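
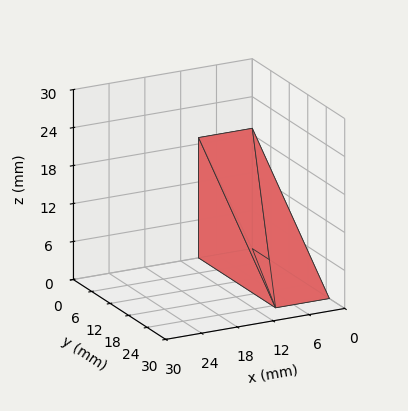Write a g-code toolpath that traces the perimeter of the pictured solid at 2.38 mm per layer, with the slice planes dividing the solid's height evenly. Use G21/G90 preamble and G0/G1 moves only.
Reading the render: the shape is a wedge (ramp): 9 × 25 mm base, rising to 19 mm along the y=0 edge and sloping linearly to z=0 at y=25 (dimensions read to the nearest mm from the axis ticks). For the g-code, the solid's height is divided into equal slices at the stated Δz and each level perimeter traced with G1 moves after a G0 lift.

; perimeter-only toolpath
G21 ; units = mm
G90 ; absolute positioning
G28 ; home
; layer 1
G0 Z2.38
G0 X0.00 Y0.00
G1 X9.00 Y0.00
G1 X9.00 Y21.88
G1 X0.00 Y21.88
G1 X0.00 Y0.00
; layer 2
G0 Z4.75
G0 X0.00 Y0.00
G1 X9.00 Y0.00
G1 X9.00 Y18.75
G1 X0.00 Y18.75
G1 X0.00 Y0.00
; layer 3
G0 Z7.12
G0 X0.00 Y0.00
G1 X9.00 Y0.00
G1 X9.00 Y15.62
G1 X0.00 Y15.62
G1 X0.00 Y0.00
; layer 4
G0 Z9.50
G0 X0.00 Y0.00
G1 X9.00 Y0.00
G1 X9.00 Y12.50
G1 X0.00 Y12.50
G1 X0.00 Y0.00
; layer 5
G0 Z11.88
G0 X0.00 Y0.00
G1 X9.00 Y0.00
G1 X9.00 Y9.38
G1 X0.00 Y9.38
G1 X0.00 Y0.00
; layer 6
G0 Z14.25
G0 X0.00 Y0.00
G1 X9.00 Y0.00
G1 X9.00 Y6.25
G1 X0.00 Y6.25
G1 X0.00 Y0.00
; layer 7
G0 Z16.62
G0 X0.00 Y0.00
G1 X9.00 Y0.00
G1 X9.00 Y3.12
G1 X0.00 Y3.12
G1 X0.00 Y0.00
M2 ; end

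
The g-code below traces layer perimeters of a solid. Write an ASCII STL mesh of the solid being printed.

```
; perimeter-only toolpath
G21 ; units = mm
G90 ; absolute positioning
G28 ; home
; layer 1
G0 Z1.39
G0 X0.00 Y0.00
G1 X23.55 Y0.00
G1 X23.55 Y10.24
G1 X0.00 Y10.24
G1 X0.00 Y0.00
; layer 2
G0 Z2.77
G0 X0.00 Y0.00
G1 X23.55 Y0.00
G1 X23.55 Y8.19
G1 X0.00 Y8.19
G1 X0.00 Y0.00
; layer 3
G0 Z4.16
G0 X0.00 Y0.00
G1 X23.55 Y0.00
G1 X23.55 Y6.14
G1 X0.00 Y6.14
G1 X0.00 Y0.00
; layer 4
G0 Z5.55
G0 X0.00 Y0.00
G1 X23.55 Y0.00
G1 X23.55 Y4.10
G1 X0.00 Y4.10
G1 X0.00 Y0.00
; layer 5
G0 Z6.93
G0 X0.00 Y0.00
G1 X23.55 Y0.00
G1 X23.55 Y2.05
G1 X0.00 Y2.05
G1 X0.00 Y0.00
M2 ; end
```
solid part
  facet normal 0.0000 0.0000 -1.0000
    outer loop
      vertex 23.55 12.29 0.00
      vertex 23.55 0.00 0.00
      vertex 0.00 0.00 0.00
    endloop
  endfacet
  facet normal 0.0000 0.0000 -1.0000
    outer loop
      vertex 0.00 12.29 0.00
      vertex 23.55 12.29 0.00
      vertex 0.00 0.00 0.00
    endloop
  endfacet
  facet normal 0.0000 -1.0000 0.0000
    outer loop
      vertex 0.00 0.00 0.00
      vertex 23.55 0.00 0.00
      vertex 23.55 0.00 8.32
    endloop
  endfacet
  facet normal 0.0000 -1.0000 0.0000
    outer loop
      vertex 0.00 0.00 0.00
      vertex 23.55 0.00 8.32
      vertex 0.00 0.00 8.32
    endloop
  endfacet
  facet normal 0.0000 0.5606 0.8281
    outer loop
      vertex 0.00 0.00 8.32
      vertex 23.55 0.00 8.32
      vertex 23.55 12.29 0.00
    endloop
  endfacet
  facet normal 0.0000 0.5606 0.8281
    outer loop
      vertex 0.00 0.00 8.32
      vertex 23.55 12.29 0.00
      vertex 0.00 12.29 0.00
    endloop
  endfacet
  facet normal -1.0000 0.0000 0.0000
    outer loop
      vertex 0.00 0.00 8.32
      vertex 0.00 12.29 0.00
      vertex 0.00 0.00 0.00
    endloop
  endfacet
  facet normal 1.0000 0.0000 0.0000
    outer loop
      vertex 23.55 0.00 0.00
      vertex 23.55 12.29 0.00
      vertex 23.55 0.00 8.32
    endloop
  endfacet
endsolid part

The G0 Z moves step by Δz≈1.39 mm. The G1 loops shrink linearly with z, so the solid tapers from its base footprint up to z≈8.32. Closing with a flat bottom cap and the tapered top and triangulating gives 8 facets — a wedge (ramp): 23.6 × 12.3 mm base, rising to 8.32 mm along the y=0 edge and sloping linearly to z=0 at y=12.3.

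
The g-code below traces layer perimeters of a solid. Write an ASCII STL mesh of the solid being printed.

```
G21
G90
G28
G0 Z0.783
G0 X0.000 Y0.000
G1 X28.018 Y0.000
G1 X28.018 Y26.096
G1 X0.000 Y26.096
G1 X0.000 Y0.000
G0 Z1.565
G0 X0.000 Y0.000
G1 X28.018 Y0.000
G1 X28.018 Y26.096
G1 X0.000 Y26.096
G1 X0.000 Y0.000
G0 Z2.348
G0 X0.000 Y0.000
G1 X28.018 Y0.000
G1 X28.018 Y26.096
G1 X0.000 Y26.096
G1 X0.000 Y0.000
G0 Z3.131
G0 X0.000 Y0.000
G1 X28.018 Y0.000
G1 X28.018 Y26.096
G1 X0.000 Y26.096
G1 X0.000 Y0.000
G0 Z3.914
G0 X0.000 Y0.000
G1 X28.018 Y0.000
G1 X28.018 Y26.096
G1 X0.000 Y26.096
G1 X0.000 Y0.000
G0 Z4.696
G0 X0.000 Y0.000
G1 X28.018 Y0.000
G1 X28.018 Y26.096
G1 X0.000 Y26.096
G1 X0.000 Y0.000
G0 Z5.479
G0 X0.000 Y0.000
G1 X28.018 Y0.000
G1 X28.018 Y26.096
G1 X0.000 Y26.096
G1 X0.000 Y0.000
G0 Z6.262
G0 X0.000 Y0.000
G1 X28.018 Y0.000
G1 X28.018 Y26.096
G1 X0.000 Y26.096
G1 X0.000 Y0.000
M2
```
solid part
  facet normal 0.0000 0.0000 -1.0000
    outer loop
      vertex 28.018 26.096 0.000
      vertex 28.018 0.000 0.000
      vertex 0.000 0.000 0.000
    endloop
  endfacet
  facet normal 0.0000 0.0000 -1.0000
    outer loop
      vertex 0.000 26.096 0.000
      vertex 28.018 26.096 0.000
      vertex 0.000 0.000 0.000
    endloop
  endfacet
  facet normal 0.0000 0.0000 1.0000
    outer loop
      vertex 0.000 0.000 6.262
      vertex 28.018 0.000 6.262
      vertex 28.018 26.096 6.262
    endloop
  endfacet
  facet normal 0.0000 0.0000 1.0000
    outer loop
      vertex 0.000 0.000 6.262
      vertex 28.018 26.096 6.262
      vertex 0.000 26.096 6.262
    endloop
  endfacet
  facet normal 0.0000 -1.0000 0.0000
    outer loop
      vertex 0.000 0.000 0.000
      vertex 28.018 0.000 0.000
      vertex 28.018 0.000 6.262
    endloop
  endfacet
  facet normal 0.0000 -1.0000 0.0000
    outer loop
      vertex 0.000 0.000 0.000
      vertex 28.018 0.000 6.262
      vertex 0.000 0.000 6.262
    endloop
  endfacet
  facet normal 0.0000 1.0000 0.0000
    outer loop
      vertex 28.018 26.096 6.262
      vertex 28.018 26.096 0.000
      vertex 0.000 26.096 0.000
    endloop
  endfacet
  facet normal 0.0000 1.0000 0.0000
    outer loop
      vertex 0.000 26.096 6.262
      vertex 28.018 26.096 6.262
      vertex 0.000 26.096 0.000
    endloop
  endfacet
  facet normal -1.0000 0.0000 0.0000
    outer loop
      vertex 0.000 26.096 6.262
      vertex 0.000 26.096 0.000
      vertex 0.000 0.000 0.000
    endloop
  endfacet
  facet normal -1.0000 0.0000 0.0000
    outer loop
      vertex 0.000 0.000 6.262
      vertex 0.000 26.096 6.262
      vertex 0.000 0.000 0.000
    endloop
  endfacet
  facet normal 1.0000 0.0000 0.0000
    outer loop
      vertex 28.018 0.000 0.000
      vertex 28.018 26.096 0.000
      vertex 28.018 26.096 6.262
    endloop
  endfacet
  facet normal 1.0000 0.0000 0.0000
    outer loop
      vertex 28.018 0.000 0.000
      vertex 28.018 26.096 6.262
      vertex 28.018 0.000 6.262
    endloop
  endfacet
endsolid part

The G0 Z moves step by Δz≈0.783 mm. Every layer's G1 loop is the same polygon, so the solid is a straight extrusion of it from z=0 to z≈6.26. Closing with flat bottom and top caps and triangulating gives 12 facets — a rectangular box, roughly 28 × 26.1 mm footprint and 6.26 mm tall.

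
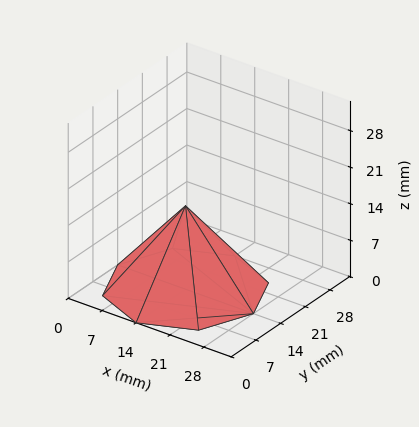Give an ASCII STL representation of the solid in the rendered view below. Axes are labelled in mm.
Reading the render: the shape is a regular 8-sided pyramid, base circumscribed radius ≈ 14 mm, apex at z ≈ 16 mm (dimensions read to the nearest mm from the axis ticks). For the STL, each face is triangulated and given an outward normal.

solid part
  facet normal 0.0000 0.0000 -1.0000
    outer loop
      vertex 14.0 28.0 0.0
      vertex 23.9 23.9 0.0
      vertex 28.0 14.0 0.0
    endloop
  endfacet
  facet normal 0.0000 0.0000 -1.0000
    outer loop
      vertex 4.1 23.9 0.0
      vertex 14.0 28.0 0.0
      vertex 28.0 14.0 0.0
    endloop
  endfacet
  facet normal 0.0000 0.0000 -1.0000
    outer loop
      vertex 0.0 14.0 0.0
      vertex 4.1 23.9 0.0
      vertex 28.0 14.0 0.0
    endloop
  endfacet
  facet normal 0.0000 0.0000 -1.0000
    outer loop
      vertex 4.1 4.1 0.0
      vertex 0.0 14.0 0.0
      vertex 28.0 14.0 0.0
    endloop
  endfacet
  facet normal 0.0000 0.0000 -1.0000
    outer loop
      vertex 14.0 0.0 0.0
      vertex 4.1 4.1 0.0
      vertex 28.0 14.0 0.0
    endloop
  endfacet
  facet normal 0.0000 0.0000 -1.0000
    outer loop
      vertex 23.9 4.1 0.0
      vertex 14.0 0.0 0.0
      vertex 28.0 14.0 0.0
    endloop
  endfacet
  facet normal 0.7185 0.2976 0.6287
    outer loop
      vertex 28.0 14.0 0.0
      vertex 23.9 23.9 0.0
      vertex 14.0 14.0 16.0
    endloop
  endfacet
  facet normal 0.2976 0.7185 0.6287
    outer loop
      vertex 23.9 23.9 0.0
      vertex 14.0 28.0 0.0
      vertex 14.0 14.0 16.0
    endloop
  endfacet
  facet normal -0.2976 0.7185 0.6287
    outer loop
      vertex 14.0 28.0 0.0
      vertex 4.1 23.9 0.0
      vertex 14.0 14.0 16.0
    endloop
  endfacet
  facet normal -0.7185 0.2976 0.6287
    outer loop
      vertex 4.1 23.9 0.0
      vertex 0.0 14.0 0.0
      vertex 14.0 14.0 16.0
    endloop
  endfacet
  facet normal -0.7185 -0.2976 0.6287
    outer loop
      vertex 0.0 14.0 0.0
      vertex 4.1 4.1 0.0
      vertex 14.0 14.0 16.0
    endloop
  endfacet
  facet normal -0.2976 -0.7185 0.6287
    outer loop
      vertex 4.1 4.1 0.0
      vertex 14.0 0.0 0.0
      vertex 14.0 14.0 16.0
    endloop
  endfacet
  facet normal 0.2976 -0.7185 0.6287
    outer loop
      vertex 14.0 0.0 0.0
      vertex 23.9 4.1 0.0
      vertex 14.0 14.0 16.0
    endloop
  endfacet
  facet normal 0.7185 -0.2976 0.6287
    outer loop
      vertex 23.9 4.1 0.0
      vertex 28.0 14.0 0.0
      vertex 14.0 14.0 16.0
    endloop
  endfacet
endsolid part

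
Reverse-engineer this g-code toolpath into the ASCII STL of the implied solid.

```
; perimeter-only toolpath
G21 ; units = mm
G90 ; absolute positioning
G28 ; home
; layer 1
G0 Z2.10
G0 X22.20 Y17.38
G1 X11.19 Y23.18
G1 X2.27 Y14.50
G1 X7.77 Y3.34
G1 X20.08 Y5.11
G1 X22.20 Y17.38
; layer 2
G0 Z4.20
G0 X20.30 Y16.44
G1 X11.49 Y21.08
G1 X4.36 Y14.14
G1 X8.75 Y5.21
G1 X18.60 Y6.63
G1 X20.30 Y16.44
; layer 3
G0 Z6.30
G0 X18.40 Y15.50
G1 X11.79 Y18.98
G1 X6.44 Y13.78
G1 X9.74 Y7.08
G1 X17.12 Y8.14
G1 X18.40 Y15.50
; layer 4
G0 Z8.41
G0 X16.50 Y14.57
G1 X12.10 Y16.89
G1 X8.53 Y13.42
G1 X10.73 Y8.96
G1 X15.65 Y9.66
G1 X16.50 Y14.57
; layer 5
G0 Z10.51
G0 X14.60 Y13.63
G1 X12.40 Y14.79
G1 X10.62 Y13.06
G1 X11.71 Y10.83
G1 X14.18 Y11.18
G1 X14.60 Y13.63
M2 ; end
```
solid part
  facet normal 0.0000 0.0000 -1.0000
    outer loop
      vertex 0.19 14.86 0.00
      vertex 10.89 25.27 0.00
      vertex 24.10 18.31 0.00
    endloop
  endfacet
  facet normal 0.0000 0.0000 -1.0000
    outer loop
      vertex 6.78 1.47 0.00
      vertex 0.19 14.86 0.00
      vertex 24.10 18.31 0.00
    endloop
  endfacet
  facet normal 0.0000 0.0000 -1.0000
    outer loop
      vertex 21.55 3.59 0.00
      vertex 6.78 1.47 0.00
      vertex 24.10 18.31 0.00
    endloop
  endfacet
  facet normal 0.3613 0.6858 0.6318
    outer loop
      vertex 24.10 18.31 0.00
      vertex 10.89 25.27 0.00
      vertex 12.70 12.70 12.61
    endloop
  endfacet
  facet normal -0.5407 0.5557 0.6316
    outer loop
      vertex 10.89 25.27 0.00
      vertex 0.19 14.86 0.00
      vertex 12.70 12.70 12.61
    endloop
  endfacet
  facet normal -0.6957 -0.3424 0.6315
    outer loop
      vertex 0.19 14.86 0.00
      vertex 6.78 1.47 0.00
      vertex 12.70 12.70 12.61
    endloop
  endfacet
  facet normal 0.1101 -0.7674 0.6317
    outer loop
      vertex 6.78 1.47 0.00
      vertex 21.55 3.59 0.00
      vertex 12.70 12.70 12.61
    endloop
  endfacet
  facet normal 0.7638 -0.1323 0.6317
    outer loop
      vertex 21.55 3.59 0.00
      vertex 24.10 18.31 0.00
      vertex 12.70 12.70 12.61
    endloop
  endfacet
endsolid part

The G0 Z moves step by Δz≈2.10 mm. The G1 loops shrink linearly with z, so the solid tapers from its base footprint up to z≈12.6. Closing with a flat bottom cap and the tapered top and triangulating gives 8 facets — a regular 5-sided pyramid, base circumscribed radius ≈ 12.7 mm, apex at z ≈ 12.6 mm.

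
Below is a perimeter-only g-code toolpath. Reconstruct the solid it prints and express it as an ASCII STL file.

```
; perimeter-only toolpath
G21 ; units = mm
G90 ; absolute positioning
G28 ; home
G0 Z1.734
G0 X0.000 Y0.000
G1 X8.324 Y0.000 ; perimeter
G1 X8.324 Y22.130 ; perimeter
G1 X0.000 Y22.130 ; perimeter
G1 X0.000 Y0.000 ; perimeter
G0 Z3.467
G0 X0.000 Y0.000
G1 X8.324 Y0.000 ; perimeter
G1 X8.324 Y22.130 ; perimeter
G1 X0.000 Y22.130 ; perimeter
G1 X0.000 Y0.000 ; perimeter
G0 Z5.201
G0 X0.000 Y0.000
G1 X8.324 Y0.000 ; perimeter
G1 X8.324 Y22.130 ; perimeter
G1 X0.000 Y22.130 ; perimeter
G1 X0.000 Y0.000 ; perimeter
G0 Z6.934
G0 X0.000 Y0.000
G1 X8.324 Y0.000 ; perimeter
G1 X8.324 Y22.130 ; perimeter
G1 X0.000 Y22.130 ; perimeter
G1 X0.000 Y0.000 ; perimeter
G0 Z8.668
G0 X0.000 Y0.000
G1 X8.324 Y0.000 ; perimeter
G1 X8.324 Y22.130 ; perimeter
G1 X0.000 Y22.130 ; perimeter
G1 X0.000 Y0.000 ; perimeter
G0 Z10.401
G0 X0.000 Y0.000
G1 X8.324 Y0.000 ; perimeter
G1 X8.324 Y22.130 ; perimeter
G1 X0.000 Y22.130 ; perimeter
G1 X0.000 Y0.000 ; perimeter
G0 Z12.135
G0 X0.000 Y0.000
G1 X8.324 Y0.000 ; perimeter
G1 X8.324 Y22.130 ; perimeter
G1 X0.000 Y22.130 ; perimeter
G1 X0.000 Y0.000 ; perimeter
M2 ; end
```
solid part
  facet normal 0.0000 0.0000 -1.0000
    outer loop
      vertex 8.324 22.130 0.000
      vertex 8.324 0.000 0.000
      vertex 0.000 0.000 0.000
    endloop
  endfacet
  facet normal 0.0000 0.0000 -1.0000
    outer loop
      vertex 0.000 22.130 0.000
      vertex 8.324 22.130 0.000
      vertex 0.000 0.000 0.000
    endloop
  endfacet
  facet normal 0.0000 0.0000 1.0000
    outer loop
      vertex 0.000 0.000 12.135
      vertex 8.324 0.000 12.135
      vertex 8.324 22.130 12.135
    endloop
  endfacet
  facet normal 0.0000 0.0000 1.0000
    outer loop
      vertex 0.000 0.000 12.135
      vertex 8.324 22.130 12.135
      vertex 0.000 22.130 12.135
    endloop
  endfacet
  facet normal 0.0000 -1.0000 0.0000
    outer loop
      vertex 0.000 0.000 0.000
      vertex 8.324 0.000 0.000
      vertex 8.324 0.000 12.135
    endloop
  endfacet
  facet normal 0.0000 -1.0000 0.0000
    outer loop
      vertex 0.000 0.000 0.000
      vertex 8.324 0.000 12.135
      vertex 0.000 0.000 12.135
    endloop
  endfacet
  facet normal 0.0000 1.0000 0.0000
    outer loop
      vertex 8.324 22.130 12.135
      vertex 8.324 22.130 0.000
      vertex 0.000 22.130 0.000
    endloop
  endfacet
  facet normal 0.0000 1.0000 0.0000
    outer loop
      vertex 0.000 22.130 12.135
      vertex 8.324 22.130 12.135
      vertex 0.000 22.130 0.000
    endloop
  endfacet
  facet normal -1.0000 0.0000 0.0000
    outer loop
      vertex 0.000 22.130 12.135
      vertex 0.000 22.130 0.000
      vertex 0.000 0.000 0.000
    endloop
  endfacet
  facet normal -1.0000 0.0000 0.0000
    outer loop
      vertex 0.000 0.000 12.135
      vertex 0.000 22.130 12.135
      vertex 0.000 0.000 0.000
    endloop
  endfacet
  facet normal 1.0000 0.0000 0.0000
    outer loop
      vertex 8.324 0.000 0.000
      vertex 8.324 22.130 0.000
      vertex 8.324 22.130 12.135
    endloop
  endfacet
  facet normal 1.0000 0.0000 0.0000
    outer loop
      vertex 8.324 0.000 0.000
      vertex 8.324 22.130 12.135
      vertex 8.324 0.000 12.135
    endloop
  endfacet
endsolid part

The G0 Z moves step by Δz≈1.734 mm. Every layer's G1 loop is the same polygon, so the solid is a straight extrusion of it from z=0 to z≈12.1. Closing with flat bottom and top caps and triangulating gives 12 facets — a rectangular box, roughly 8.32 × 22.1 mm footprint and 12.1 mm tall.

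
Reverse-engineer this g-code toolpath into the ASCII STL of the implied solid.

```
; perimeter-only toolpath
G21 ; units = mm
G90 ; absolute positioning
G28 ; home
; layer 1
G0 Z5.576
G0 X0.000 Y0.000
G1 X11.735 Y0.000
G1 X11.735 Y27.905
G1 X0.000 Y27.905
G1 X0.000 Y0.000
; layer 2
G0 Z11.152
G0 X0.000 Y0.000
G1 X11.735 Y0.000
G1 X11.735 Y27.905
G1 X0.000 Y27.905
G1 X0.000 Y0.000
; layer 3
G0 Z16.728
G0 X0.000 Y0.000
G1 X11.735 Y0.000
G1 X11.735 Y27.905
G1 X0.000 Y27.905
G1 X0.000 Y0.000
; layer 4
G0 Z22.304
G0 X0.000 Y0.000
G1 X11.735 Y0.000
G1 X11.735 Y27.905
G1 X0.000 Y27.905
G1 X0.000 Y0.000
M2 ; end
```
solid part
  facet normal 0.0000 0.0000 -1.0000
    outer loop
      vertex 11.735 27.905 0.000
      vertex 11.735 0.000 0.000
      vertex 0.000 0.000 0.000
    endloop
  endfacet
  facet normal 0.0000 0.0000 -1.0000
    outer loop
      vertex 0.000 27.905 0.000
      vertex 11.735 27.905 0.000
      vertex 0.000 0.000 0.000
    endloop
  endfacet
  facet normal 0.0000 0.0000 1.0000
    outer loop
      vertex 0.000 0.000 22.304
      vertex 11.735 0.000 22.304
      vertex 11.735 27.905 22.304
    endloop
  endfacet
  facet normal 0.0000 0.0000 1.0000
    outer loop
      vertex 0.000 0.000 22.304
      vertex 11.735 27.905 22.304
      vertex 0.000 27.905 22.304
    endloop
  endfacet
  facet normal 0.0000 -1.0000 0.0000
    outer loop
      vertex 0.000 0.000 0.000
      vertex 11.735 0.000 0.000
      vertex 11.735 0.000 22.304
    endloop
  endfacet
  facet normal 0.0000 -1.0000 0.0000
    outer loop
      vertex 0.000 0.000 0.000
      vertex 11.735 0.000 22.304
      vertex 0.000 0.000 22.304
    endloop
  endfacet
  facet normal 0.0000 1.0000 0.0000
    outer loop
      vertex 11.735 27.905 22.304
      vertex 11.735 27.905 0.000
      vertex 0.000 27.905 0.000
    endloop
  endfacet
  facet normal 0.0000 1.0000 0.0000
    outer loop
      vertex 0.000 27.905 22.304
      vertex 11.735 27.905 22.304
      vertex 0.000 27.905 0.000
    endloop
  endfacet
  facet normal -1.0000 0.0000 0.0000
    outer loop
      vertex 0.000 27.905 22.304
      vertex 0.000 27.905 0.000
      vertex 0.000 0.000 0.000
    endloop
  endfacet
  facet normal -1.0000 0.0000 0.0000
    outer loop
      vertex 0.000 0.000 22.304
      vertex 0.000 27.905 22.304
      vertex 0.000 0.000 0.000
    endloop
  endfacet
  facet normal 1.0000 0.0000 0.0000
    outer loop
      vertex 11.735 0.000 0.000
      vertex 11.735 27.905 0.000
      vertex 11.735 27.905 22.304
    endloop
  endfacet
  facet normal 1.0000 0.0000 0.0000
    outer loop
      vertex 11.735 0.000 0.000
      vertex 11.735 27.905 22.304
      vertex 11.735 0.000 22.304
    endloop
  endfacet
endsolid part

The G0 Z moves step by Δz≈5.576 mm. Every layer's G1 loop is the same polygon, so the solid is a straight extrusion of it from z=0 to z≈22.3. Closing with flat bottom and top caps and triangulating gives 12 facets — a rectangular box, roughly 11.7 × 27.9 mm footprint and 22.3 mm tall.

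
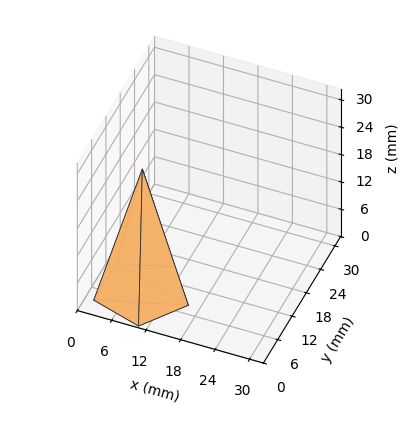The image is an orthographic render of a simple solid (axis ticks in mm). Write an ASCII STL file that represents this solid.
Reading the render: the shape is a regular 5-sided pyramid, base circumscribed radius ≈ 8 mm, apex at z ≈ 27 mm (dimensions read to the nearest mm from the axis ticks). For the STL, each face is triangulated and given an outward normal.

solid part
  facet normal 0.0000 0.0000 -1.0000
    outer loop
      vertex 1.5 12.7 0.0
      vertex 10.5 15.6 0.0
      vertex 16.0 8.0 0.0
    endloop
  endfacet
  facet normal 0.0000 0.0000 -1.0000
    outer loop
      vertex 1.5 3.3 0.0
      vertex 1.5 12.7 0.0
      vertex 16.0 8.0 0.0
    endloop
  endfacet
  facet normal 0.0000 0.0000 -1.0000
    outer loop
      vertex 10.5 0.4 0.0
      vertex 1.5 3.3 0.0
      vertex 16.0 8.0 0.0
    endloop
  endfacet
  facet normal 0.7877 0.5701 0.2334
    outer loop
      vertex 16.0 8.0 0.0
      vertex 10.5 15.6 0.0
      vertex 8.0 8.0 27.0
    endloop
  endfacet
  facet normal -0.2983 0.9256 0.2329
    outer loop
      vertex 10.5 15.6 0.0
      vertex 1.5 12.7 0.0
      vertex 8.0 8.0 27.0
    endloop
  endfacet
  facet normal -0.9722 0.0000 0.2341
    outer loop
      vertex 1.5 12.7 0.0
      vertex 1.5 3.3 0.0
      vertex 8.0 8.0 27.0
    endloop
  endfacet
  facet normal -0.2983 -0.9256 0.2329
    outer loop
      vertex 1.5 3.3 0.0
      vertex 10.5 0.4 0.0
      vertex 8.0 8.0 27.0
    endloop
  endfacet
  facet normal 0.7877 -0.5701 0.2334
    outer loop
      vertex 10.5 0.4 0.0
      vertex 16.0 8.0 0.0
      vertex 8.0 8.0 27.0
    endloop
  endfacet
endsolid part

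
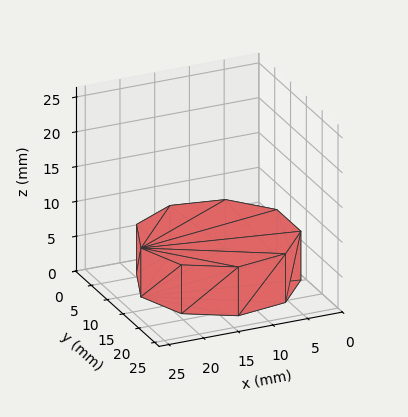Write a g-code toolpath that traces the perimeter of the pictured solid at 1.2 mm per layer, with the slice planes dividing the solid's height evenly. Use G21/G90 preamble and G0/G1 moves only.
Reading the render: the shape is a regular 9-sided prism (a cylinder approximated with 9 flat sides), circumscribed radius ≈ 11 mm, height ≈ 7 mm (dimensions read to the nearest mm from the axis ticks). For the g-code, the solid's height is divided into equal slices at the stated Δz and each level perimeter traced with G1 moves after a G0 lift.

; perimeter-only toolpath
G21 ; units = mm
G90 ; absolute positioning
G28 ; home
; layer 1
G0 Z1.2
G0 X22.0 Y11.0
G1 X19.4 Y18.1
G1 X12.9 Y21.8
G1 X5.5 Y20.5
G1 X0.7 Y14.8
G1 X0.7 Y7.2
G1 X5.5 Y1.5
G1 X12.9 Y0.2
G1 X19.4 Y3.9
G1 X22.0 Y11.0
; layer 2
G0 Z2.3
G0 X22.0 Y11.0
G1 X19.4 Y18.1
G1 X12.9 Y21.8
G1 X5.5 Y20.5
G1 X0.7 Y14.8
G1 X0.7 Y7.2
G1 X5.5 Y1.5
G1 X12.9 Y0.2
G1 X19.4 Y3.9
G1 X22.0 Y11.0
; layer 3
G0 Z3.5
G0 X22.0 Y11.0
G1 X19.4 Y18.1
G1 X12.9 Y21.8
G1 X5.5 Y20.5
G1 X0.7 Y14.8
G1 X0.7 Y7.2
G1 X5.5 Y1.5
G1 X12.9 Y0.2
G1 X19.4 Y3.9
G1 X22.0 Y11.0
; layer 4
G0 Z4.7
G0 X22.0 Y11.0
G1 X19.4 Y18.1
G1 X12.9 Y21.8
G1 X5.5 Y20.5
G1 X0.7 Y14.8
G1 X0.7 Y7.2
G1 X5.5 Y1.5
G1 X12.9 Y0.2
G1 X19.4 Y3.9
G1 X22.0 Y11.0
; layer 5
G0 Z5.8
G0 X22.0 Y11.0
G1 X19.4 Y18.1
G1 X12.9 Y21.8
G1 X5.5 Y20.5
G1 X0.7 Y14.8
G1 X0.7 Y7.2
G1 X5.5 Y1.5
G1 X12.9 Y0.2
G1 X19.4 Y3.9
G1 X22.0 Y11.0
; layer 6
G0 Z7.0
G0 X22.0 Y11.0
G1 X19.4 Y18.1
G1 X12.9 Y21.8
G1 X5.5 Y20.5
G1 X0.7 Y14.8
G1 X0.7 Y7.2
G1 X5.5 Y1.5
G1 X12.9 Y0.2
G1 X19.4 Y3.9
G1 X22.0 Y11.0
M2 ; end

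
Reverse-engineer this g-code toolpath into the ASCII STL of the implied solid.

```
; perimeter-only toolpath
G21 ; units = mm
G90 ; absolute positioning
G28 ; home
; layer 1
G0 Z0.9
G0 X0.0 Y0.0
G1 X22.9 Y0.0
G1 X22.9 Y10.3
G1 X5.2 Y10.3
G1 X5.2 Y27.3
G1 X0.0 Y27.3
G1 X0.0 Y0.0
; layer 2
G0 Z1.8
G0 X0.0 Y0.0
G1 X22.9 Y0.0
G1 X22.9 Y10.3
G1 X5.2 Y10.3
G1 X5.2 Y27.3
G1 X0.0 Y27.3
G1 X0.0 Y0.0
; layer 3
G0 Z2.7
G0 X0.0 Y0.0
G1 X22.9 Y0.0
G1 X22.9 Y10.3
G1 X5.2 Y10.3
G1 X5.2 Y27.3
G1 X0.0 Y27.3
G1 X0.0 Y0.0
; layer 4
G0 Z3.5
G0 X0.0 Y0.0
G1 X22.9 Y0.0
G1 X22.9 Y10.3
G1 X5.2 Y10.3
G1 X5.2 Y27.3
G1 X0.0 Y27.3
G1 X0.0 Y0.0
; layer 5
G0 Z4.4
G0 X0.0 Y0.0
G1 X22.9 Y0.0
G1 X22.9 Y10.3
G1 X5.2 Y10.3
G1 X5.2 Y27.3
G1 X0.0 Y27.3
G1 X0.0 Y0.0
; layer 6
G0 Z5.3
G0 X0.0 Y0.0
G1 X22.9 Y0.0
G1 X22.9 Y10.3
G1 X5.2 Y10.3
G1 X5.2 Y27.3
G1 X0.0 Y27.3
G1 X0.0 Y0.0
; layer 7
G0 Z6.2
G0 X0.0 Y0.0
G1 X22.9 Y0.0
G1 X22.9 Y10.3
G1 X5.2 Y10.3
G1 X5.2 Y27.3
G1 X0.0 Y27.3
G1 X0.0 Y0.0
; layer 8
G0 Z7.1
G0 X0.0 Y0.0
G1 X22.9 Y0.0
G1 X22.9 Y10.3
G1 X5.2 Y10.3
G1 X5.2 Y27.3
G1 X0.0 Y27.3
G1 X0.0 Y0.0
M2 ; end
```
solid part
  facet normal 0.0000 0.0000 -1.0000
    outer loop
      vertex 22.9 10.3 0.0
      vertex 22.9 0.0 0.0
      vertex 0.0 0.0 0.0
    endloop
  endfacet
  facet normal 0.0000 0.0000 -1.0000
    outer loop
      vertex 5.2 10.3 0.0
      vertex 22.9 10.3 0.0
      vertex 0.0 0.0 0.0
    endloop
  endfacet
  facet normal 0.0000 0.0000 -1.0000
    outer loop
      vertex 5.2 27.3 0.0
      vertex 5.2 10.3 0.0
      vertex 0.0 0.0 0.0
    endloop
  endfacet
  facet normal 0.0000 0.0000 -1.0000
    outer loop
      vertex 0.0 27.3 0.0
      vertex 5.2 27.3 0.0
      vertex 0.0 0.0 0.0
    endloop
  endfacet
  facet normal 0.0000 0.0000 1.0000
    outer loop
      vertex 0.0 0.0 7.1
      vertex 22.9 0.0 7.1
      vertex 22.9 10.3 7.1
    endloop
  endfacet
  facet normal 0.0000 0.0000 1.0000
    outer loop
      vertex 0.0 0.0 7.1
      vertex 22.9 10.3 7.1
      vertex 5.2 10.3 7.1
    endloop
  endfacet
  facet normal 0.0000 0.0000 1.0000
    outer loop
      vertex 0.0 0.0 7.1
      vertex 5.2 10.3 7.1
      vertex 5.2 27.3 7.1
    endloop
  endfacet
  facet normal 0.0000 0.0000 1.0000
    outer loop
      vertex 0.0 0.0 7.1
      vertex 5.2 27.3 7.1
      vertex 0.0 27.3 7.1
    endloop
  endfacet
  facet normal 0.0000 -1.0000 0.0000
    outer loop
      vertex 0.0 0.0 0.0
      vertex 22.9 0.0 0.0
      vertex 22.9 0.0 7.1
    endloop
  endfacet
  facet normal 0.0000 -1.0000 0.0000
    outer loop
      vertex 0.0 0.0 0.0
      vertex 22.9 0.0 7.1
      vertex 0.0 0.0 7.1
    endloop
  endfacet
  facet normal 1.0000 0.0000 0.0000
    outer loop
      vertex 22.9 0.0 0.0
      vertex 22.9 10.3 0.0
      vertex 22.9 10.3 7.1
    endloop
  endfacet
  facet normal 1.0000 0.0000 0.0000
    outer loop
      vertex 22.9 0.0 0.0
      vertex 22.9 10.3 7.1
      vertex 22.9 0.0 7.1
    endloop
  endfacet
  facet normal 0.0000 1.0000 0.0000
    outer loop
      vertex 22.9 10.3 0.0
      vertex 5.2 10.3 0.0
      vertex 5.2 10.3 7.1
    endloop
  endfacet
  facet normal 0.0000 1.0000 0.0000
    outer loop
      vertex 22.9 10.3 0.0
      vertex 5.2 10.3 7.1
      vertex 22.9 10.3 7.1
    endloop
  endfacet
  facet normal 1.0000 0.0000 0.0000
    outer loop
      vertex 5.2 10.3 0.0
      vertex 5.2 27.3 0.0
      vertex 5.2 27.3 7.1
    endloop
  endfacet
  facet normal 1.0000 0.0000 0.0000
    outer loop
      vertex 5.2 10.3 0.0
      vertex 5.2 27.3 7.1
      vertex 5.2 10.3 7.1
    endloop
  endfacet
  facet normal 0.0000 1.0000 0.0000
    outer loop
      vertex 5.2 27.3 0.0
      vertex 0.0 27.3 0.0
      vertex 0.0 27.3 7.1
    endloop
  endfacet
  facet normal 0.0000 1.0000 0.0000
    outer loop
      vertex 5.2 27.3 0.0
      vertex 0.0 27.3 7.1
      vertex 5.2 27.3 7.1
    endloop
  endfacet
  facet normal -1.0000 0.0000 0.0000
    outer loop
      vertex 0.0 27.3 0.0
      vertex 0.0 0.0 0.0
      vertex 0.0 0.0 7.1
    endloop
  endfacet
  facet normal -1.0000 0.0000 0.0000
    outer loop
      vertex 0.0 27.3 0.0
      vertex 0.0 0.0 7.1
      vertex 0.0 27.3 7.1
    endloop
  endfacet
endsolid part

The G0 Z moves step by Δz≈0.9 mm. Every layer's G1 loop is the same polygon, so the solid is a straight extrusion of it from z=0 to z≈7.1. Closing with flat bottom and top caps and triangulating gives 20 facets — an L-shaped prism: outer 22.9 × 27.3 mm, arm thicknesses ≈ 10.3 mm (horizontal) and 5.2 mm (vertical), extruded 7.1 mm in z.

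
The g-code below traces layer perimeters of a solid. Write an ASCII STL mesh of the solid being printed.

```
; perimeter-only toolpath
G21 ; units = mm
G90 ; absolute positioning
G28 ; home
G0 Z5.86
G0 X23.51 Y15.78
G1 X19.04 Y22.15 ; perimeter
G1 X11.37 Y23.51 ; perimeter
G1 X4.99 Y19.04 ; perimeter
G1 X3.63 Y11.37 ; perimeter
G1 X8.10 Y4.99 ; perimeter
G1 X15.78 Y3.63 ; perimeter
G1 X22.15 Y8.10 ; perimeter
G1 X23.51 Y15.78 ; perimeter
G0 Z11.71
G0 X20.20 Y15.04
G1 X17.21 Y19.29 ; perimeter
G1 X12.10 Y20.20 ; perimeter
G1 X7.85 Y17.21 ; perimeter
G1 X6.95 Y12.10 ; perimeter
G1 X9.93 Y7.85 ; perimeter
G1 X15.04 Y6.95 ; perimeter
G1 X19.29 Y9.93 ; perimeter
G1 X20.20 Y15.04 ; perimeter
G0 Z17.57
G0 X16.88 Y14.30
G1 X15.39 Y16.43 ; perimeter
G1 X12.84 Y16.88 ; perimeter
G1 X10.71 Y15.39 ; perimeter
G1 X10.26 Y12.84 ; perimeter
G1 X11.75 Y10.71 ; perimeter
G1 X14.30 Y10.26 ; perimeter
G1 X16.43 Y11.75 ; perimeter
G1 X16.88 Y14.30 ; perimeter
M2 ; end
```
solid part
  facet normal 0.0000 0.0000 -1.0000
    outer loop
      vertex 10.63 26.82 0.00
      vertex 20.86 25.01 0.00
      vertex 26.82 16.51 0.00
    endloop
  endfacet
  facet normal 0.0000 0.0000 -1.0000
    outer loop
      vertex 2.13 20.86 0.00
      vertex 10.63 26.82 0.00
      vertex 26.82 16.51 0.00
    endloop
  endfacet
  facet normal 0.0000 0.0000 -1.0000
    outer loop
      vertex 0.32 10.63 0.00
      vertex 2.13 20.86 0.00
      vertex 26.82 16.51 0.00
    endloop
  endfacet
  facet normal 0.0000 0.0000 -1.0000
    outer loop
      vertex 6.28 2.13 0.00
      vertex 0.32 10.63 0.00
      vertex 26.82 16.51 0.00
    endloop
  endfacet
  facet normal 0.0000 0.0000 -1.0000
    outer loop
      vertex 16.51 0.32 0.00
      vertex 6.28 2.13 0.00
      vertex 26.82 16.51 0.00
    endloop
  endfacet
  facet normal 0.0000 0.0000 -1.0000
    outer loop
      vertex 25.01 6.28 0.00
      vertex 16.51 0.32 0.00
      vertex 26.82 16.51 0.00
    endloop
  endfacet
  facet normal 0.7219 0.5062 0.4718
    outer loop
      vertex 26.82 16.51 0.00
      vertex 20.86 25.01 0.00
      vertex 13.57 13.57 23.43
    endloop
  endfacet
  facet normal 0.1536 0.8683 0.4717
    outer loop
      vertex 20.86 25.01 0.00
      vertex 10.63 26.82 0.00
      vertex 13.57 13.57 23.43
    endloop
  endfacet
  facet normal -0.5062 0.7219 0.4718
    outer loop
      vertex 10.63 26.82 0.00
      vertex 2.13 20.86 0.00
      vertex 13.57 13.57 23.43
    endloop
  endfacet
  facet normal -0.8683 0.1536 0.4717
    outer loop
      vertex 2.13 20.86 0.00
      vertex 0.32 10.63 0.00
      vertex 13.57 13.57 23.43
    endloop
  endfacet
  facet normal -0.7219 -0.5062 0.4718
    outer loop
      vertex 0.32 10.63 0.00
      vertex 6.28 2.13 0.00
      vertex 13.57 13.57 23.43
    endloop
  endfacet
  facet normal -0.1536 -0.8683 0.4717
    outer loop
      vertex 6.28 2.13 0.00
      vertex 16.51 0.32 0.00
      vertex 13.57 13.57 23.43
    endloop
  endfacet
  facet normal 0.5062 -0.7219 0.4718
    outer loop
      vertex 16.51 0.32 0.00
      vertex 25.01 6.28 0.00
      vertex 13.57 13.57 23.43
    endloop
  endfacet
  facet normal 0.8683 -0.1536 0.4717
    outer loop
      vertex 25.01 6.28 0.00
      vertex 26.82 16.51 0.00
      vertex 13.57 13.57 23.43
    endloop
  endfacet
endsolid part

The G0 Z moves step by Δz≈5.86 mm. The G1 loops shrink linearly with z, so the solid tapers from its base footprint up to z≈23.4. Closing with a flat bottom cap and the tapered top and triangulating gives 14 facets — a regular 8-sided pyramid, base circumscribed radius ≈ 13.6 mm, apex at z ≈ 23.4 mm.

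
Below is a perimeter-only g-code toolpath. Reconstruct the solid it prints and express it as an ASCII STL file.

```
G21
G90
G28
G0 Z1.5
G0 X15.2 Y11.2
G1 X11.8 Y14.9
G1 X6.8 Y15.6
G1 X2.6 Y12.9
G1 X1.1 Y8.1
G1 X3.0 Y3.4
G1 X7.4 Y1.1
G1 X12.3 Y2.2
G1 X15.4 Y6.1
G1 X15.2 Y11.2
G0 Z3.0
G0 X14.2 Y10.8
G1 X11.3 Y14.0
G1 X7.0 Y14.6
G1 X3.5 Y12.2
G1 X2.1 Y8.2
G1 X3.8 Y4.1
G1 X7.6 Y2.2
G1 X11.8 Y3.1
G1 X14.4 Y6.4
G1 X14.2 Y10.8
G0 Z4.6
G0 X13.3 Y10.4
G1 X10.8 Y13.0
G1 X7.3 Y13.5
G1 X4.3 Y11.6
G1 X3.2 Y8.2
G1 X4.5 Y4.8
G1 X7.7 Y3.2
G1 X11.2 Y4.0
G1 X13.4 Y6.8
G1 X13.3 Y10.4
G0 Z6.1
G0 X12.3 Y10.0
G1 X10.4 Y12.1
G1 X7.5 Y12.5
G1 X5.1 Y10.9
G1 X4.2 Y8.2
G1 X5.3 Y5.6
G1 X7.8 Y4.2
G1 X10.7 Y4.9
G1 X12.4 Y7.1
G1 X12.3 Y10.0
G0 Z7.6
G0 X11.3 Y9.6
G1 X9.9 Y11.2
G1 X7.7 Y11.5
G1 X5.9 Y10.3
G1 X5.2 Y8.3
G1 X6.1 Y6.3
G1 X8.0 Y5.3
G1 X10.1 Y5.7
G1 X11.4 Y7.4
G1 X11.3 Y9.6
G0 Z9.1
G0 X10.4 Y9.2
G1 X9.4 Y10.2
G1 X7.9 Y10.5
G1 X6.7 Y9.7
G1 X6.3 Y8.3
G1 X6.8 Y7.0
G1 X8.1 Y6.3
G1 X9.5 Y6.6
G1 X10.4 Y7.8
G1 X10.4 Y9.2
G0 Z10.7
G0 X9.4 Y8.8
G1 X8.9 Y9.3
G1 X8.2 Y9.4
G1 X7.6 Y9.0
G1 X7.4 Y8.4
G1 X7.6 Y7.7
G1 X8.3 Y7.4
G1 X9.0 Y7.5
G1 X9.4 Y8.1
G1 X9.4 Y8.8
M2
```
solid part
  facet normal 0.0000 0.0000 -1.0000
    outer loop
      vertex 6.6 16.6 0.0
      vertex 12.3 15.8 0.0
      vertex 16.2 11.6 0.0
    endloop
  endfacet
  facet normal 0.0000 0.0000 -1.0000
    outer loop
      vertex 1.8 13.5 0.0
      vertex 6.6 16.6 0.0
      vertex 16.2 11.6 0.0
    endloop
  endfacet
  facet normal 0.0000 0.0000 -1.0000
    outer loop
      vertex 0.0 8.1 0.0
      vertex 1.8 13.5 0.0
      vertex 16.2 11.6 0.0
    endloop
  endfacet
  facet normal 0.0000 0.0000 -1.0000
    outer loop
      vertex 2.2 2.7 0.0
      vertex 0.0 8.1 0.0
      vertex 16.2 11.6 0.0
    endloop
  endfacet
  facet normal 0.0000 0.0000 -1.0000
    outer loop
      vertex 7.3 0.1 0.0
      vertex 2.2 2.7 0.0
      vertex 16.2 11.6 0.0
    endloop
  endfacet
  facet normal 0.0000 0.0000 -1.0000
    outer loop
      vertex 12.9 1.3 0.0
      vertex 7.3 0.1 0.0
      vertex 16.2 11.6 0.0
    endloop
  endfacet
  facet normal 0.0000 0.0000 -1.0000
    outer loop
      vertex 16.4 5.8 0.0
      vertex 12.9 1.3 0.0
      vertex 16.2 11.6 0.0
    endloop
  endfacet
  facet normal 0.6153 0.5713 0.5432
    outer loop
      vertex 16.2 11.6 0.0
      vertex 12.3 15.8 0.0
      vertex 8.4 8.4 12.2
    endloop
  endfacet
  facet normal 0.1168 0.8322 0.5421
    outer loop
      vertex 12.3 15.8 0.0
      vertex 6.6 16.6 0.0
      vertex 8.4 8.4 12.2
    endloop
  endfacet
  facet normal -0.4560 0.7060 0.5418
    outer loop
      vertex 6.6 16.6 0.0
      vertex 1.8 13.5 0.0
      vertex 8.4 8.4 12.2
    endloop
  endfacet
  facet normal -0.7971 0.2657 0.5423
    outer loop
      vertex 1.8 13.5 0.0
      vertex 0.0 8.1 0.0
      vertex 8.4 8.4 12.2
    endloop
  endfacet
  facet normal -0.7776 -0.3168 0.5432
    outer loop
      vertex 0.0 8.1 0.0
      vertex 2.2 2.7 0.0
      vertex 8.4 8.4 12.2
    endloop
  endfacet
  facet normal -0.3813 -0.7480 0.5433
    outer loop
      vertex 2.2 2.7 0.0
      vertex 7.3 0.1 0.0
      vertex 8.4 8.4 12.2
    endloop
  endfacet
  facet normal 0.1760 -0.8212 0.5428
    outer loop
      vertex 7.3 0.1 0.0
      vertex 12.9 1.3 0.0
      vertex 8.4 8.4 12.2
    endloop
  endfacet
  facet normal 0.6623 -0.5151 0.5441
    outer loop
      vertex 12.9 1.3 0.0
      vertex 16.4 5.8 0.0
      vertex 8.4 8.4 12.2
    endloop
  endfacet
  facet normal 0.8387 0.0289 0.5438
    outer loop
      vertex 16.4 5.8 0.0
      vertex 16.2 11.6 0.0
      vertex 8.4 8.4 12.2
    endloop
  endfacet
endsolid part

The G0 Z moves step by Δz≈1.5 mm. The G1 loops shrink linearly with z, so the solid tapers from its base footprint up to z≈12.2. Closing with a flat bottom cap and the tapered top and triangulating gives 16 facets — a regular 9-sided pyramid, base circumscribed radius ≈ 8.4 mm, apex at z ≈ 12.2 mm.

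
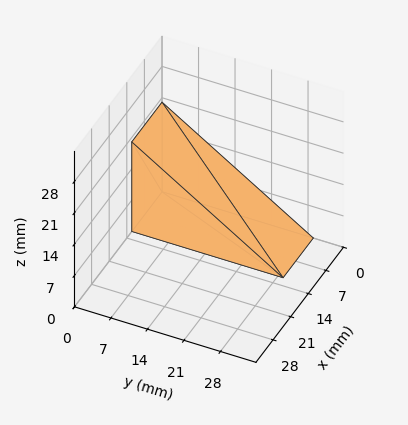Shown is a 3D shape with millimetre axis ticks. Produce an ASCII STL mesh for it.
Reading the render: the shape is a wedge (ramp): 12 × 29 mm base, rising to 20 mm along the y=0 edge and sloping linearly to z=0 at y=29 (dimensions read to the nearest mm from the axis ticks). For the STL, each face is triangulated and given an outward normal.

solid part
  facet normal 0.0000 0.0000 -1.0000
    outer loop
      vertex 12.000 29.000 0.000
      vertex 12.000 0.000 0.000
      vertex 0.000 0.000 0.000
    endloop
  endfacet
  facet normal 0.0000 0.0000 -1.0000
    outer loop
      vertex 0.000 29.000 0.000
      vertex 12.000 29.000 0.000
      vertex 0.000 0.000 0.000
    endloop
  endfacet
  facet normal 0.0000 -1.0000 0.0000
    outer loop
      vertex 0.000 0.000 0.000
      vertex 12.000 0.000 0.000
      vertex 12.000 0.000 20.000
    endloop
  endfacet
  facet normal 0.0000 -1.0000 0.0000
    outer loop
      vertex 0.000 0.000 0.000
      vertex 12.000 0.000 20.000
      vertex 0.000 0.000 20.000
    endloop
  endfacet
  facet normal 0.0000 0.5677 0.8232
    outer loop
      vertex 0.000 0.000 20.000
      vertex 12.000 0.000 20.000
      vertex 12.000 29.000 0.000
    endloop
  endfacet
  facet normal 0.0000 0.5677 0.8232
    outer loop
      vertex 0.000 0.000 20.000
      vertex 12.000 29.000 0.000
      vertex 0.000 29.000 0.000
    endloop
  endfacet
  facet normal -1.0000 0.0000 0.0000
    outer loop
      vertex 0.000 0.000 20.000
      vertex 0.000 29.000 0.000
      vertex 0.000 0.000 0.000
    endloop
  endfacet
  facet normal 1.0000 0.0000 0.0000
    outer loop
      vertex 12.000 0.000 0.000
      vertex 12.000 29.000 0.000
      vertex 12.000 0.000 20.000
    endloop
  endfacet
endsolid part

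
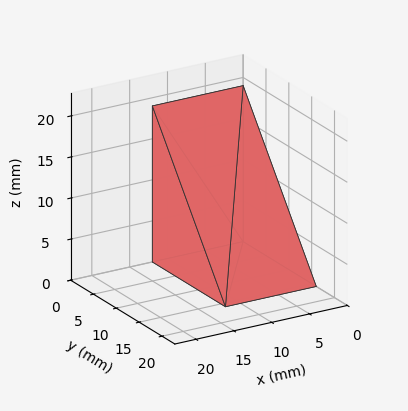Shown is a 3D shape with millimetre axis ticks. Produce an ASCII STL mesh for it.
Reading the render: the shape is a wedge (ramp): 12 × 16 mm base, rising to 19 mm along the y=0 edge and sloping linearly to z=0 at y=16 (dimensions read to the nearest mm from the axis ticks). For the STL, each face is triangulated and given an outward normal.

solid part
  facet normal 0.0000 0.0000 -1.0000
    outer loop
      vertex 12.00 16.00 0.00
      vertex 12.00 0.00 0.00
      vertex 0.00 0.00 0.00
    endloop
  endfacet
  facet normal 0.0000 0.0000 -1.0000
    outer loop
      vertex 0.00 16.00 0.00
      vertex 12.00 16.00 0.00
      vertex 0.00 0.00 0.00
    endloop
  endfacet
  facet normal 0.0000 -1.0000 0.0000
    outer loop
      vertex 0.00 0.00 0.00
      vertex 12.00 0.00 0.00
      vertex 12.00 0.00 19.00
    endloop
  endfacet
  facet normal 0.0000 -1.0000 0.0000
    outer loop
      vertex 0.00 0.00 0.00
      vertex 12.00 0.00 19.00
      vertex 0.00 0.00 19.00
    endloop
  endfacet
  facet normal 0.0000 0.7649 0.6441
    outer loop
      vertex 0.00 0.00 19.00
      vertex 12.00 0.00 19.00
      vertex 12.00 16.00 0.00
    endloop
  endfacet
  facet normal 0.0000 0.7649 0.6441
    outer loop
      vertex 0.00 0.00 19.00
      vertex 12.00 16.00 0.00
      vertex 0.00 16.00 0.00
    endloop
  endfacet
  facet normal -1.0000 0.0000 0.0000
    outer loop
      vertex 0.00 0.00 19.00
      vertex 0.00 16.00 0.00
      vertex 0.00 0.00 0.00
    endloop
  endfacet
  facet normal 1.0000 0.0000 0.0000
    outer loop
      vertex 12.00 0.00 0.00
      vertex 12.00 16.00 0.00
      vertex 12.00 0.00 19.00
    endloop
  endfacet
endsolid part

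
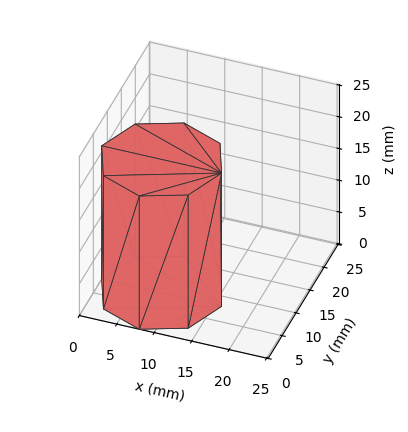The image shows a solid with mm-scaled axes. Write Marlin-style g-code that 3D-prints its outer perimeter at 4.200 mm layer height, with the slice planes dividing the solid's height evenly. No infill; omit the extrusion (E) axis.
Reading the render: the shape is a regular 8-sided prism (a cylinder approximated with 8 flat sides), circumscribed radius ≈ 8 mm, height ≈ 21 mm (dimensions read to the nearest mm from the axis ticks). For the g-code, the solid's height is divided into equal slices at the stated Δz and each level perimeter traced with G1 moves after a G0 lift.

; perimeter-only toolpath
G21 ; units = mm
G90 ; absolute positioning
G28 ; home
; layer 1
G0 Z4.200
G0 X16.000 Y8.000
G1 X13.657 Y13.657
G1 X8.000 Y16.000
G1 X2.343 Y13.657
G1 X0.000 Y8.000
G1 X2.343 Y2.343
G1 X8.000 Y0.000
G1 X13.657 Y2.343
G1 X16.000 Y8.000
; layer 2
G0 Z8.400
G0 X16.000 Y8.000
G1 X13.657 Y13.657
G1 X8.000 Y16.000
G1 X2.343 Y13.657
G1 X0.000 Y8.000
G1 X2.343 Y2.343
G1 X8.000 Y0.000
G1 X13.657 Y2.343
G1 X16.000 Y8.000
; layer 3
G0 Z12.600
G0 X16.000 Y8.000
G1 X13.657 Y13.657
G1 X8.000 Y16.000
G1 X2.343 Y13.657
G1 X0.000 Y8.000
G1 X2.343 Y2.343
G1 X8.000 Y0.000
G1 X13.657 Y2.343
G1 X16.000 Y8.000
; layer 4
G0 Z16.800
G0 X16.000 Y8.000
G1 X13.657 Y13.657
G1 X8.000 Y16.000
G1 X2.343 Y13.657
G1 X0.000 Y8.000
G1 X2.343 Y2.343
G1 X8.000 Y0.000
G1 X13.657 Y2.343
G1 X16.000 Y8.000
; layer 5
G0 Z21.000
G0 X16.000 Y8.000
G1 X13.657 Y13.657
G1 X8.000 Y16.000
G1 X2.343 Y13.657
G1 X0.000 Y8.000
G1 X2.343 Y2.343
G1 X8.000 Y0.000
G1 X13.657 Y2.343
G1 X16.000 Y8.000
M2 ; end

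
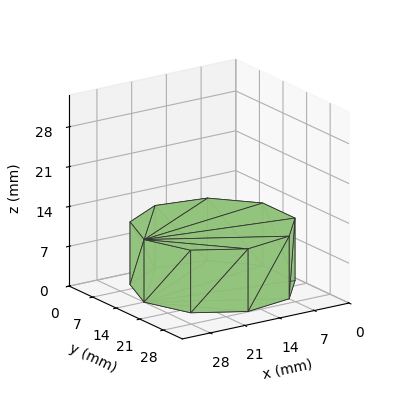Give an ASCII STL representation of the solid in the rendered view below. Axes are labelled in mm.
Reading the render: the shape is a regular 9-sided prism (a cylinder approximated with 9 flat sides), circumscribed radius ≈ 14 mm, height ≈ 11 mm (dimensions read to the nearest mm from the axis ticks). For the STL, each face is triangulated and given an outward normal.

solid part
  facet normal 0.0000 0.0000 -1.0000
    outer loop
      vertex 16.43 27.79 0.00
      vertex 24.72 23.00 0.00
      vertex 28.00 14.00 0.00
    endloop
  endfacet
  facet normal 0.0000 0.0000 -1.0000
    outer loop
      vertex 7.00 26.12 0.00
      vertex 16.43 27.79 0.00
      vertex 28.00 14.00 0.00
    endloop
  endfacet
  facet normal 0.0000 0.0000 -1.0000
    outer loop
      vertex 0.84 18.79 0.00
      vertex 7.00 26.12 0.00
      vertex 28.00 14.00 0.00
    endloop
  endfacet
  facet normal 0.0000 0.0000 -1.0000
    outer loop
      vertex 0.84 9.21 0.00
      vertex 0.84 18.79 0.00
      vertex 28.00 14.00 0.00
    endloop
  endfacet
  facet normal 0.0000 0.0000 -1.0000
    outer loop
      vertex 7.00 1.88 0.00
      vertex 0.84 9.21 0.00
      vertex 28.00 14.00 0.00
    endloop
  endfacet
  facet normal 0.0000 0.0000 -1.0000
    outer loop
      vertex 16.43 0.21 0.00
      vertex 7.00 1.88 0.00
      vertex 28.00 14.00 0.00
    endloop
  endfacet
  facet normal 0.0000 0.0000 -1.0000
    outer loop
      vertex 24.72 5.00 0.00
      vertex 16.43 0.21 0.00
      vertex 28.00 14.00 0.00
    endloop
  endfacet
  facet normal 0.0000 0.0000 1.0000
    outer loop
      vertex 28.00 14.00 11.00
      vertex 24.72 23.00 11.00
      vertex 16.43 27.79 11.00
    endloop
  endfacet
  facet normal 0.0000 0.0000 1.0000
    outer loop
      vertex 28.00 14.00 11.00
      vertex 16.43 27.79 11.00
      vertex 7.00 26.12 11.00
    endloop
  endfacet
  facet normal 0.0000 0.0000 1.0000
    outer loop
      vertex 28.00 14.00 11.00
      vertex 7.00 26.12 11.00
      vertex 0.84 18.79 11.00
    endloop
  endfacet
  facet normal 0.0000 0.0000 1.0000
    outer loop
      vertex 28.00 14.00 11.00
      vertex 0.84 18.79 11.00
      vertex 0.84 9.21 11.00
    endloop
  endfacet
  facet normal 0.0000 0.0000 1.0000
    outer loop
      vertex 28.00 14.00 11.00
      vertex 0.84 9.21 11.00
      vertex 7.00 1.88 11.00
    endloop
  endfacet
  facet normal 0.0000 0.0000 1.0000
    outer loop
      vertex 28.00 14.00 11.00
      vertex 7.00 1.88 11.00
      vertex 16.43 0.21 11.00
    endloop
  endfacet
  facet normal 0.0000 0.0000 1.0000
    outer loop
      vertex 28.00 14.00 11.00
      vertex 16.43 0.21 11.00
      vertex 24.72 5.00 11.00
    endloop
  endfacet
  facet normal 0.9395 0.3424 0.0000
    outer loop
      vertex 28.00 14.00 0.00
      vertex 24.72 23.00 0.00
      vertex 24.72 23.00 11.00
    endloop
  endfacet
  facet normal 0.9395 0.3424 0.0000
    outer loop
      vertex 28.00 14.00 0.00
      vertex 24.72 23.00 11.00
      vertex 28.00 14.00 11.00
    endloop
  endfacet
  facet normal 0.5003 0.8659 0.0000
    outer loop
      vertex 24.72 23.00 0.00
      vertex 16.43 27.79 0.00
      vertex 16.43 27.79 11.00
    endloop
  endfacet
  facet normal 0.5003 0.8659 0.0000
    outer loop
      vertex 24.72 23.00 0.00
      vertex 16.43 27.79 11.00
      vertex 24.72 23.00 11.00
    endloop
  endfacet
  facet normal -0.1744 0.9847 0.0000
    outer loop
      vertex 16.43 27.79 0.00
      vertex 7.00 26.12 0.00
      vertex 7.00 26.12 11.00
    endloop
  endfacet
  facet normal -0.1744 0.9847 0.0000
    outer loop
      vertex 16.43 27.79 0.00
      vertex 7.00 26.12 11.00
      vertex 16.43 27.79 11.00
    endloop
  endfacet
  facet normal -0.7656 0.6434 0.0000
    outer loop
      vertex 7.00 26.12 0.00
      vertex 0.84 18.79 0.00
      vertex 0.84 18.79 11.00
    endloop
  endfacet
  facet normal -0.7656 0.6434 0.0000
    outer loop
      vertex 7.00 26.12 0.00
      vertex 0.84 18.79 11.00
      vertex 7.00 26.12 11.00
    endloop
  endfacet
  facet normal -1.0000 0.0000 0.0000
    outer loop
      vertex 0.84 18.79 0.00
      vertex 0.84 9.21 0.00
      vertex 0.84 9.21 11.00
    endloop
  endfacet
  facet normal -1.0000 0.0000 0.0000
    outer loop
      vertex 0.84 18.79 0.00
      vertex 0.84 9.21 11.00
      vertex 0.84 18.79 11.00
    endloop
  endfacet
  facet normal -0.7656 -0.6434 0.0000
    outer loop
      vertex 0.84 9.21 0.00
      vertex 7.00 1.88 0.00
      vertex 7.00 1.88 11.00
    endloop
  endfacet
  facet normal -0.7656 -0.6434 0.0000
    outer loop
      vertex 0.84 9.21 0.00
      vertex 7.00 1.88 11.00
      vertex 0.84 9.21 11.00
    endloop
  endfacet
  facet normal -0.1744 -0.9847 0.0000
    outer loop
      vertex 7.00 1.88 0.00
      vertex 16.43 0.21 0.00
      vertex 16.43 0.21 11.00
    endloop
  endfacet
  facet normal -0.1744 -0.9847 0.0000
    outer loop
      vertex 7.00 1.88 0.00
      vertex 16.43 0.21 11.00
      vertex 7.00 1.88 11.00
    endloop
  endfacet
  facet normal 0.5003 -0.8659 0.0000
    outer loop
      vertex 16.43 0.21 0.00
      vertex 24.72 5.00 0.00
      vertex 24.72 5.00 11.00
    endloop
  endfacet
  facet normal 0.5003 -0.8659 0.0000
    outer loop
      vertex 16.43 0.21 0.00
      vertex 24.72 5.00 11.00
      vertex 16.43 0.21 11.00
    endloop
  endfacet
  facet normal 0.9395 -0.3424 0.0000
    outer loop
      vertex 24.72 5.00 0.00
      vertex 28.00 14.00 0.00
      vertex 28.00 14.00 11.00
    endloop
  endfacet
  facet normal 0.9395 -0.3424 0.0000
    outer loop
      vertex 24.72 5.00 0.00
      vertex 28.00 14.00 11.00
      vertex 24.72 5.00 11.00
    endloop
  endfacet
endsolid part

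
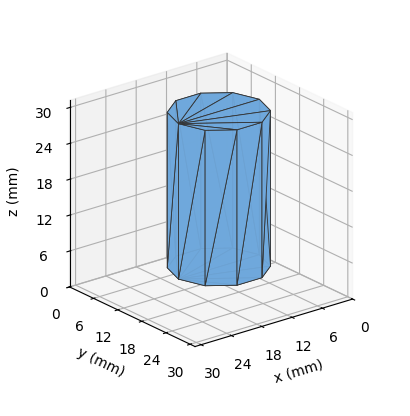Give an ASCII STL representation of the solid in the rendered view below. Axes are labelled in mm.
Reading the render: the shape is a regular 10-sided prism (a cylinder approximated with 10 flat sides), circumscribed radius ≈ 8 mm, height ≈ 26 mm (dimensions read to the nearest mm from the axis ticks). For the STL, each face is triangulated and given an outward normal.

solid part
  facet normal 0.0000 0.0000 -1.0000
    outer loop
      vertex 10.472 15.608 0.000
      vertex 14.472 12.702 0.000
      vertex 16.000 8.000 0.000
    endloop
  endfacet
  facet normal 0.0000 0.0000 -1.0000
    outer loop
      vertex 5.528 15.608 0.000
      vertex 10.472 15.608 0.000
      vertex 16.000 8.000 0.000
    endloop
  endfacet
  facet normal 0.0000 0.0000 -1.0000
    outer loop
      vertex 1.528 12.702 0.000
      vertex 5.528 15.608 0.000
      vertex 16.000 8.000 0.000
    endloop
  endfacet
  facet normal 0.0000 0.0000 -1.0000
    outer loop
      vertex 0.000 8.000 0.000
      vertex 1.528 12.702 0.000
      vertex 16.000 8.000 0.000
    endloop
  endfacet
  facet normal 0.0000 0.0000 -1.0000
    outer loop
      vertex 1.528 3.298 0.000
      vertex 0.000 8.000 0.000
      vertex 16.000 8.000 0.000
    endloop
  endfacet
  facet normal 0.0000 0.0000 -1.0000
    outer loop
      vertex 5.528 0.392 0.000
      vertex 1.528 3.298 0.000
      vertex 16.000 8.000 0.000
    endloop
  endfacet
  facet normal 0.0000 0.0000 -1.0000
    outer loop
      vertex 10.472 0.392 0.000
      vertex 5.528 0.392 0.000
      vertex 16.000 8.000 0.000
    endloop
  endfacet
  facet normal 0.0000 0.0000 -1.0000
    outer loop
      vertex 14.472 3.298 0.000
      vertex 10.472 0.392 0.000
      vertex 16.000 8.000 0.000
    endloop
  endfacet
  facet normal 0.0000 0.0000 1.0000
    outer loop
      vertex 16.000 8.000 26.000
      vertex 14.472 12.702 26.000
      vertex 10.472 15.608 26.000
    endloop
  endfacet
  facet normal 0.0000 0.0000 1.0000
    outer loop
      vertex 16.000 8.000 26.000
      vertex 10.472 15.608 26.000
      vertex 5.528 15.608 26.000
    endloop
  endfacet
  facet normal 0.0000 0.0000 1.0000
    outer loop
      vertex 16.000 8.000 26.000
      vertex 5.528 15.608 26.000
      vertex 1.528 12.702 26.000
    endloop
  endfacet
  facet normal 0.0000 0.0000 1.0000
    outer loop
      vertex 16.000 8.000 26.000
      vertex 1.528 12.702 26.000
      vertex 0.000 8.000 26.000
    endloop
  endfacet
  facet normal 0.0000 0.0000 1.0000
    outer loop
      vertex 16.000 8.000 26.000
      vertex 0.000 8.000 26.000
      vertex 1.528 3.298 26.000
    endloop
  endfacet
  facet normal 0.0000 0.0000 1.0000
    outer loop
      vertex 16.000 8.000 26.000
      vertex 1.528 3.298 26.000
      vertex 5.528 0.392 26.000
    endloop
  endfacet
  facet normal 0.0000 0.0000 1.0000
    outer loop
      vertex 16.000 8.000 26.000
      vertex 5.528 0.392 26.000
      vertex 10.472 0.392 26.000
    endloop
  endfacet
  facet normal 0.0000 0.0000 1.0000
    outer loop
      vertex 16.000 8.000 26.000
      vertex 10.472 0.392 26.000
      vertex 14.472 3.298 26.000
    endloop
  endfacet
  facet normal 0.9510 0.3091 0.0000
    outer loop
      vertex 16.000 8.000 0.000
      vertex 14.472 12.702 0.000
      vertex 14.472 12.702 26.000
    endloop
  endfacet
  facet normal 0.9510 0.3091 0.0000
    outer loop
      vertex 16.000 8.000 0.000
      vertex 14.472 12.702 26.000
      vertex 16.000 8.000 26.000
    endloop
  endfacet
  facet normal 0.5878 0.8090 0.0000
    outer loop
      vertex 14.472 12.702 0.000
      vertex 10.472 15.608 0.000
      vertex 10.472 15.608 26.000
    endloop
  endfacet
  facet normal 0.5878 0.8090 0.0000
    outer loop
      vertex 14.472 12.702 0.000
      vertex 10.472 15.608 26.000
      vertex 14.472 12.702 26.000
    endloop
  endfacet
  facet normal 0.0000 1.0000 0.0000
    outer loop
      vertex 10.472 15.608 0.000
      vertex 5.528 15.608 0.000
      vertex 5.528 15.608 26.000
    endloop
  endfacet
  facet normal 0.0000 1.0000 0.0000
    outer loop
      vertex 10.472 15.608 0.000
      vertex 5.528 15.608 26.000
      vertex 10.472 15.608 26.000
    endloop
  endfacet
  facet normal -0.5878 0.8090 0.0000
    outer loop
      vertex 5.528 15.608 0.000
      vertex 1.528 12.702 0.000
      vertex 1.528 12.702 26.000
    endloop
  endfacet
  facet normal -0.5878 0.8090 0.0000
    outer loop
      vertex 5.528 15.608 0.000
      vertex 1.528 12.702 26.000
      vertex 5.528 15.608 26.000
    endloop
  endfacet
  facet normal -0.9510 0.3091 0.0000
    outer loop
      vertex 1.528 12.702 0.000
      vertex 0.000 8.000 0.000
      vertex 0.000 8.000 26.000
    endloop
  endfacet
  facet normal -0.9510 0.3091 0.0000
    outer loop
      vertex 1.528 12.702 0.000
      vertex 0.000 8.000 26.000
      vertex 1.528 12.702 26.000
    endloop
  endfacet
  facet normal -0.9510 -0.3091 0.0000
    outer loop
      vertex 0.000 8.000 0.000
      vertex 1.528 3.298 0.000
      vertex 1.528 3.298 26.000
    endloop
  endfacet
  facet normal -0.9510 -0.3091 0.0000
    outer loop
      vertex 0.000 8.000 0.000
      vertex 1.528 3.298 26.000
      vertex 0.000 8.000 26.000
    endloop
  endfacet
  facet normal -0.5878 -0.8090 0.0000
    outer loop
      vertex 1.528 3.298 0.000
      vertex 5.528 0.392 0.000
      vertex 5.528 0.392 26.000
    endloop
  endfacet
  facet normal -0.5878 -0.8090 0.0000
    outer loop
      vertex 1.528 3.298 0.000
      vertex 5.528 0.392 26.000
      vertex 1.528 3.298 26.000
    endloop
  endfacet
  facet normal 0.0000 -1.0000 0.0000
    outer loop
      vertex 5.528 0.392 0.000
      vertex 10.472 0.392 0.000
      vertex 10.472 0.392 26.000
    endloop
  endfacet
  facet normal 0.0000 -1.0000 0.0000
    outer loop
      vertex 5.528 0.392 0.000
      vertex 10.472 0.392 26.000
      vertex 5.528 0.392 26.000
    endloop
  endfacet
  facet normal 0.5878 -0.8090 0.0000
    outer loop
      vertex 10.472 0.392 0.000
      vertex 14.472 3.298 0.000
      vertex 14.472 3.298 26.000
    endloop
  endfacet
  facet normal 0.5878 -0.8090 0.0000
    outer loop
      vertex 10.472 0.392 0.000
      vertex 14.472 3.298 26.000
      vertex 10.472 0.392 26.000
    endloop
  endfacet
  facet normal 0.9510 -0.3091 0.0000
    outer loop
      vertex 14.472 3.298 0.000
      vertex 16.000 8.000 0.000
      vertex 16.000 8.000 26.000
    endloop
  endfacet
  facet normal 0.9510 -0.3091 0.0000
    outer loop
      vertex 14.472 3.298 0.000
      vertex 16.000 8.000 26.000
      vertex 14.472 3.298 26.000
    endloop
  endfacet
endsolid part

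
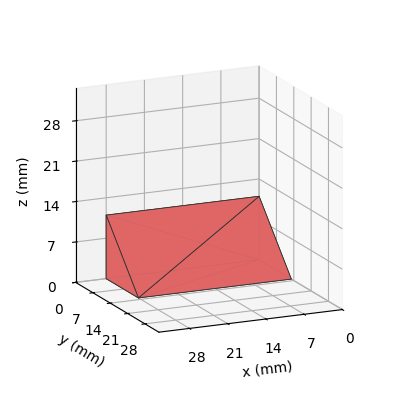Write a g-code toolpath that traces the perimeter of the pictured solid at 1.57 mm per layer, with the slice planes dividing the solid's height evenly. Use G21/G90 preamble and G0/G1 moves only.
Reading the render: the shape is a wedge (ramp): 28 × 13 mm base, rising to 11 mm along the y=0 edge and sloping linearly to z=0 at y=13 (dimensions read to the nearest mm from the axis ticks). For the g-code, the solid's height is divided into equal slices at the stated Δz and each level perimeter traced with G1 moves after a G0 lift.

; perimeter-only toolpath
G21 ; units = mm
G90 ; absolute positioning
G28 ; home
; layer 1
G0 Z1.57
G0 X0.00 Y0.00
G1 X28.00 Y0.00
G1 X28.00 Y11.14
G1 X0.00 Y11.14
G1 X0.00 Y0.00
; layer 2
G0 Z3.14
G0 X0.00 Y0.00
G1 X28.00 Y0.00
G1 X28.00 Y9.29
G1 X0.00 Y9.29
G1 X0.00 Y0.00
; layer 3
G0 Z4.71
G0 X0.00 Y0.00
G1 X28.00 Y0.00
G1 X28.00 Y7.43
G1 X0.00 Y7.43
G1 X0.00 Y0.00
; layer 4
G0 Z6.29
G0 X0.00 Y0.00
G1 X28.00 Y0.00
G1 X28.00 Y5.57
G1 X0.00 Y5.57
G1 X0.00 Y0.00
; layer 5
G0 Z7.86
G0 X0.00 Y0.00
G1 X28.00 Y0.00
G1 X28.00 Y3.71
G1 X0.00 Y3.71
G1 X0.00 Y0.00
; layer 6
G0 Z9.43
G0 X0.00 Y0.00
G1 X28.00 Y0.00
G1 X28.00 Y1.86
G1 X0.00 Y1.86
G1 X0.00 Y0.00
M2 ; end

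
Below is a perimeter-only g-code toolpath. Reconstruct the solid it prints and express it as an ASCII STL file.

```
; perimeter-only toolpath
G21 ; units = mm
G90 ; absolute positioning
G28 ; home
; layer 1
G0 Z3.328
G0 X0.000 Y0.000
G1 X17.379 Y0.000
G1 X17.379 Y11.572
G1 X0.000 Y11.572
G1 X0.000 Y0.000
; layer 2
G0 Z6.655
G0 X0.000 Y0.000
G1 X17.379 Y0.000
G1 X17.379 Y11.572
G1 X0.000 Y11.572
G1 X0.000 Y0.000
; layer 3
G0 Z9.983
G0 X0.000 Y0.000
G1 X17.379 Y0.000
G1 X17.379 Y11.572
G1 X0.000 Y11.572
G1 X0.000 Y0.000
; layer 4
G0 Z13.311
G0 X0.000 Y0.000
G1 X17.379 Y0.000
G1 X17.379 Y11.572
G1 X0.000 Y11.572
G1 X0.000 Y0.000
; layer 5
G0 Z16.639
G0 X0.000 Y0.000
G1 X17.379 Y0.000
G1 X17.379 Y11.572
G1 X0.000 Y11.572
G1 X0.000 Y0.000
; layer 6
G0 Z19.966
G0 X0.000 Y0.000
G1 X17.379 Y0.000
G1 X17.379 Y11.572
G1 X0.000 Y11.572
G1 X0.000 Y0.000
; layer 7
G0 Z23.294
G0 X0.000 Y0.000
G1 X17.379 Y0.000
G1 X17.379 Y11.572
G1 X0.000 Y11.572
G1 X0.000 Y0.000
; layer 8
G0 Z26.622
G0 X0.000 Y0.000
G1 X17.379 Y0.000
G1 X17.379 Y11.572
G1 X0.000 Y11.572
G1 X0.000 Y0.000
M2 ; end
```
solid part
  facet normal 0.0000 0.0000 -1.0000
    outer loop
      vertex 17.379 11.572 0.000
      vertex 17.379 0.000 0.000
      vertex 0.000 0.000 0.000
    endloop
  endfacet
  facet normal 0.0000 0.0000 -1.0000
    outer loop
      vertex 0.000 11.572 0.000
      vertex 17.379 11.572 0.000
      vertex 0.000 0.000 0.000
    endloop
  endfacet
  facet normal 0.0000 0.0000 1.0000
    outer loop
      vertex 0.000 0.000 26.622
      vertex 17.379 0.000 26.622
      vertex 17.379 11.572 26.622
    endloop
  endfacet
  facet normal 0.0000 0.0000 1.0000
    outer loop
      vertex 0.000 0.000 26.622
      vertex 17.379 11.572 26.622
      vertex 0.000 11.572 26.622
    endloop
  endfacet
  facet normal 0.0000 -1.0000 0.0000
    outer loop
      vertex 0.000 0.000 0.000
      vertex 17.379 0.000 0.000
      vertex 17.379 0.000 26.622
    endloop
  endfacet
  facet normal 0.0000 -1.0000 0.0000
    outer loop
      vertex 0.000 0.000 0.000
      vertex 17.379 0.000 26.622
      vertex 0.000 0.000 26.622
    endloop
  endfacet
  facet normal 0.0000 1.0000 0.0000
    outer loop
      vertex 17.379 11.572 26.622
      vertex 17.379 11.572 0.000
      vertex 0.000 11.572 0.000
    endloop
  endfacet
  facet normal 0.0000 1.0000 0.0000
    outer loop
      vertex 0.000 11.572 26.622
      vertex 17.379 11.572 26.622
      vertex 0.000 11.572 0.000
    endloop
  endfacet
  facet normal -1.0000 0.0000 0.0000
    outer loop
      vertex 0.000 11.572 26.622
      vertex 0.000 11.572 0.000
      vertex 0.000 0.000 0.000
    endloop
  endfacet
  facet normal -1.0000 0.0000 0.0000
    outer loop
      vertex 0.000 0.000 26.622
      vertex 0.000 11.572 26.622
      vertex 0.000 0.000 0.000
    endloop
  endfacet
  facet normal 1.0000 0.0000 0.0000
    outer loop
      vertex 17.379 0.000 0.000
      vertex 17.379 11.572 0.000
      vertex 17.379 11.572 26.622
    endloop
  endfacet
  facet normal 1.0000 0.0000 0.0000
    outer loop
      vertex 17.379 0.000 0.000
      vertex 17.379 11.572 26.622
      vertex 17.379 0.000 26.622
    endloop
  endfacet
endsolid part

The G0 Z moves step by Δz≈3.328 mm. Every layer's G1 loop is the same polygon, so the solid is a straight extrusion of it from z=0 to z≈26.6. Closing with flat bottom and top caps and triangulating gives 12 facets — a rectangular box, roughly 17.4 × 11.6 mm footprint and 26.6 mm tall.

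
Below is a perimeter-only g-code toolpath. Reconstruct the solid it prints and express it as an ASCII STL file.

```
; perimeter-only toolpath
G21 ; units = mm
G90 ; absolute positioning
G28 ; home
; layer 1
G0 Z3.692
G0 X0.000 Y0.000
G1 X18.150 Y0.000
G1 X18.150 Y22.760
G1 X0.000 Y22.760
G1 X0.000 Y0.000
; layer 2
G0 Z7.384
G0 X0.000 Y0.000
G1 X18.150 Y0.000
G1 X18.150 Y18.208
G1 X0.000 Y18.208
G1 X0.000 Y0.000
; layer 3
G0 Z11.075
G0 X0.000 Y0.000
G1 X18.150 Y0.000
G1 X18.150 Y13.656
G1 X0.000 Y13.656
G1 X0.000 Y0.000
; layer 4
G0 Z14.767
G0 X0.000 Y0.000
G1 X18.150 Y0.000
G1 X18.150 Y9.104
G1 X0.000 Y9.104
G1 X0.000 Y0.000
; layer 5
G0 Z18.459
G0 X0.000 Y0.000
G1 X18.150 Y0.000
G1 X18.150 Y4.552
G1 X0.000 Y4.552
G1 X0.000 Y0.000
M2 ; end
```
solid part
  facet normal 0.0000 0.0000 -1.0000
    outer loop
      vertex 18.150 27.312 0.000
      vertex 18.150 0.000 0.000
      vertex 0.000 0.000 0.000
    endloop
  endfacet
  facet normal 0.0000 0.0000 -1.0000
    outer loop
      vertex 0.000 27.312 0.000
      vertex 18.150 27.312 0.000
      vertex 0.000 0.000 0.000
    endloop
  endfacet
  facet normal 0.0000 -1.0000 0.0000
    outer loop
      vertex 0.000 0.000 0.000
      vertex 18.150 0.000 0.000
      vertex 18.150 0.000 22.151
    endloop
  endfacet
  facet normal 0.0000 -1.0000 0.0000
    outer loop
      vertex 0.000 0.000 0.000
      vertex 18.150 0.000 22.151
      vertex 0.000 0.000 22.151
    endloop
  endfacet
  facet normal 0.0000 0.6299 0.7767
    outer loop
      vertex 0.000 0.000 22.151
      vertex 18.150 0.000 22.151
      vertex 18.150 27.312 0.000
    endloop
  endfacet
  facet normal 0.0000 0.6299 0.7767
    outer loop
      vertex 0.000 0.000 22.151
      vertex 18.150 27.312 0.000
      vertex 0.000 27.312 0.000
    endloop
  endfacet
  facet normal -1.0000 0.0000 0.0000
    outer loop
      vertex 0.000 0.000 22.151
      vertex 0.000 27.312 0.000
      vertex 0.000 0.000 0.000
    endloop
  endfacet
  facet normal 1.0000 0.0000 0.0000
    outer loop
      vertex 18.150 0.000 0.000
      vertex 18.150 27.312 0.000
      vertex 18.150 0.000 22.151
    endloop
  endfacet
endsolid part

The G0 Z moves step by Δz≈3.692 mm. The G1 loops shrink linearly with z, so the solid tapers from its base footprint up to z≈22.2. Closing with a flat bottom cap and the tapered top and triangulating gives 8 facets — a wedge (ramp): 18.1 × 27.3 mm base, rising to 22.2 mm along the y=0 edge and sloping linearly to z=0 at y=27.3.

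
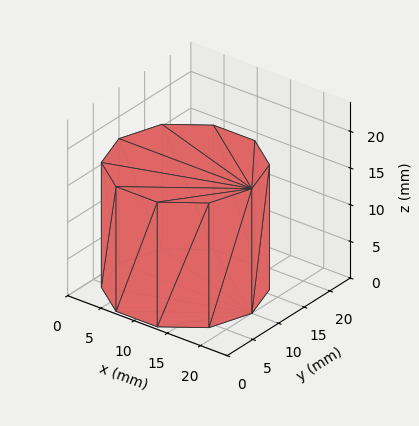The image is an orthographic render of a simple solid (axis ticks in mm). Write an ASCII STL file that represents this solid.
Reading the render: the shape is a regular 10-sided prism (a cylinder approximated with 10 flat sides), circumscribed radius ≈ 10 mm, height ≈ 17 mm (dimensions read to the nearest mm from the axis ticks). For the STL, each face is triangulated and given an outward normal.

solid part
  facet normal 0.0000 0.0000 -1.0000
    outer loop
      vertex 13.1 19.5 0.0
      vertex 18.1 15.9 0.0
      vertex 20.0 10.0 0.0
    endloop
  endfacet
  facet normal 0.0000 0.0000 -1.0000
    outer loop
      vertex 6.9 19.5 0.0
      vertex 13.1 19.5 0.0
      vertex 20.0 10.0 0.0
    endloop
  endfacet
  facet normal 0.0000 0.0000 -1.0000
    outer loop
      vertex 1.9 15.9 0.0
      vertex 6.9 19.5 0.0
      vertex 20.0 10.0 0.0
    endloop
  endfacet
  facet normal 0.0000 0.0000 -1.0000
    outer loop
      vertex 0.0 10.0 0.0
      vertex 1.9 15.9 0.0
      vertex 20.0 10.0 0.0
    endloop
  endfacet
  facet normal 0.0000 0.0000 -1.0000
    outer loop
      vertex 1.9 4.1 0.0
      vertex 0.0 10.0 0.0
      vertex 20.0 10.0 0.0
    endloop
  endfacet
  facet normal 0.0000 0.0000 -1.0000
    outer loop
      vertex 6.9 0.5 0.0
      vertex 1.9 4.1 0.0
      vertex 20.0 10.0 0.0
    endloop
  endfacet
  facet normal 0.0000 0.0000 -1.0000
    outer loop
      vertex 13.1 0.5 0.0
      vertex 6.9 0.5 0.0
      vertex 20.0 10.0 0.0
    endloop
  endfacet
  facet normal 0.0000 0.0000 -1.0000
    outer loop
      vertex 18.1 4.1 0.0
      vertex 13.1 0.5 0.0
      vertex 20.0 10.0 0.0
    endloop
  endfacet
  facet normal 0.0000 0.0000 1.0000
    outer loop
      vertex 20.0 10.0 17.0
      vertex 18.1 15.9 17.0
      vertex 13.1 19.5 17.0
    endloop
  endfacet
  facet normal 0.0000 0.0000 1.0000
    outer loop
      vertex 20.0 10.0 17.0
      vertex 13.1 19.5 17.0
      vertex 6.9 19.5 17.0
    endloop
  endfacet
  facet normal 0.0000 0.0000 1.0000
    outer loop
      vertex 20.0 10.0 17.0
      vertex 6.9 19.5 17.0
      vertex 1.9 15.9 17.0
    endloop
  endfacet
  facet normal 0.0000 0.0000 1.0000
    outer loop
      vertex 20.0 10.0 17.0
      vertex 1.9 15.9 17.0
      vertex 0.0 10.0 17.0
    endloop
  endfacet
  facet normal 0.0000 0.0000 1.0000
    outer loop
      vertex 20.0 10.0 17.0
      vertex 0.0 10.0 17.0
      vertex 1.9 4.1 17.0
    endloop
  endfacet
  facet normal 0.0000 0.0000 1.0000
    outer loop
      vertex 20.0 10.0 17.0
      vertex 1.9 4.1 17.0
      vertex 6.9 0.5 17.0
    endloop
  endfacet
  facet normal 0.0000 0.0000 1.0000
    outer loop
      vertex 20.0 10.0 17.0
      vertex 6.9 0.5 17.0
      vertex 13.1 0.5 17.0
    endloop
  endfacet
  facet normal 0.0000 0.0000 1.0000
    outer loop
      vertex 20.0 10.0 17.0
      vertex 13.1 0.5 17.0
      vertex 18.1 4.1 17.0
    endloop
  endfacet
  facet normal 0.9519 0.3065 0.0000
    outer loop
      vertex 20.0 10.0 0.0
      vertex 18.1 15.9 0.0
      vertex 18.1 15.9 17.0
    endloop
  endfacet
  facet normal 0.9519 0.3065 0.0000
    outer loop
      vertex 20.0 10.0 0.0
      vertex 18.1 15.9 17.0
      vertex 20.0 10.0 17.0
    endloop
  endfacet
  facet normal 0.5843 0.8115 0.0000
    outer loop
      vertex 18.1 15.9 0.0
      vertex 13.1 19.5 0.0
      vertex 13.1 19.5 17.0
    endloop
  endfacet
  facet normal 0.5843 0.8115 0.0000
    outer loop
      vertex 18.1 15.9 0.0
      vertex 13.1 19.5 17.0
      vertex 18.1 15.9 17.0
    endloop
  endfacet
  facet normal 0.0000 1.0000 0.0000
    outer loop
      vertex 13.1 19.5 0.0
      vertex 6.9 19.5 0.0
      vertex 6.9 19.5 17.0
    endloop
  endfacet
  facet normal 0.0000 1.0000 0.0000
    outer loop
      vertex 13.1 19.5 0.0
      vertex 6.9 19.5 17.0
      vertex 13.1 19.5 17.0
    endloop
  endfacet
  facet normal -0.5843 0.8115 0.0000
    outer loop
      vertex 6.9 19.5 0.0
      vertex 1.9 15.9 0.0
      vertex 1.9 15.9 17.0
    endloop
  endfacet
  facet normal -0.5843 0.8115 0.0000
    outer loop
      vertex 6.9 19.5 0.0
      vertex 1.9 15.9 17.0
      vertex 6.9 19.5 17.0
    endloop
  endfacet
  facet normal -0.9519 0.3065 0.0000
    outer loop
      vertex 1.9 15.9 0.0
      vertex 0.0 10.0 0.0
      vertex 0.0 10.0 17.0
    endloop
  endfacet
  facet normal -0.9519 0.3065 0.0000
    outer loop
      vertex 1.9 15.9 0.0
      vertex 0.0 10.0 17.0
      vertex 1.9 15.9 17.0
    endloop
  endfacet
  facet normal -0.9519 -0.3065 0.0000
    outer loop
      vertex 0.0 10.0 0.0
      vertex 1.9 4.1 0.0
      vertex 1.9 4.1 17.0
    endloop
  endfacet
  facet normal -0.9519 -0.3065 0.0000
    outer loop
      vertex 0.0 10.0 0.0
      vertex 1.9 4.1 17.0
      vertex 0.0 10.0 17.0
    endloop
  endfacet
  facet normal -0.5843 -0.8115 0.0000
    outer loop
      vertex 1.9 4.1 0.0
      vertex 6.9 0.5 0.0
      vertex 6.9 0.5 17.0
    endloop
  endfacet
  facet normal -0.5843 -0.8115 0.0000
    outer loop
      vertex 1.9 4.1 0.0
      vertex 6.9 0.5 17.0
      vertex 1.9 4.1 17.0
    endloop
  endfacet
  facet normal 0.0000 -1.0000 0.0000
    outer loop
      vertex 6.9 0.5 0.0
      vertex 13.1 0.5 0.0
      vertex 13.1 0.5 17.0
    endloop
  endfacet
  facet normal 0.0000 -1.0000 0.0000
    outer loop
      vertex 6.9 0.5 0.0
      vertex 13.1 0.5 17.0
      vertex 6.9 0.5 17.0
    endloop
  endfacet
  facet normal 0.5843 -0.8115 0.0000
    outer loop
      vertex 13.1 0.5 0.0
      vertex 18.1 4.1 0.0
      vertex 18.1 4.1 17.0
    endloop
  endfacet
  facet normal 0.5843 -0.8115 0.0000
    outer loop
      vertex 13.1 0.5 0.0
      vertex 18.1 4.1 17.0
      vertex 13.1 0.5 17.0
    endloop
  endfacet
  facet normal 0.9519 -0.3065 0.0000
    outer loop
      vertex 18.1 4.1 0.0
      vertex 20.0 10.0 0.0
      vertex 20.0 10.0 17.0
    endloop
  endfacet
  facet normal 0.9519 -0.3065 0.0000
    outer loop
      vertex 18.1 4.1 0.0
      vertex 20.0 10.0 17.0
      vertex 18.1 4.1 17.0
    endloop
  endfacet
endsolid part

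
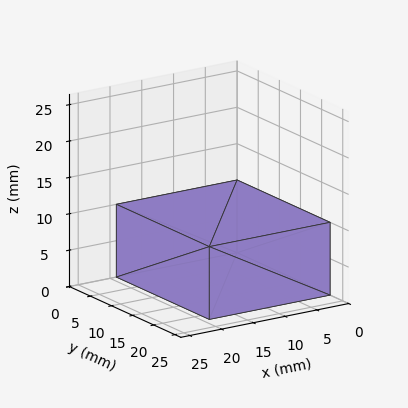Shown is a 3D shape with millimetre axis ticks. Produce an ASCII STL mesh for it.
Reading the render: the shape is a rectangular box, roughly 19 × 22 mm footprint and 10 mm tall (dimensions read to the nearest mm from the axis ticks). For the STL, each face is triangulated and given an outward normal.

solid part
  facet normal 0.0000 0.0000 -1.0000
    outer loop
      vertex 19.00 22.00 0.00
      vertex 19.00 0.00 0.00
      vertex 0.00 0.00 0.00
    endloop
  endfacet
  facet normal 0.0000 0.0000 -1.0000
    outer loop
      vertex 0.00 22.00 0.00
      vertex 19.00 22.00 0.00
      vertex 0.00 0.00 0.00
    endloop
  endfacet
  facet normal 0.0000 0.0000 1.0000
    outer loop
      vertex 0.00 0.00 10.00
      vertex 19.00 0.00 10.00
      vertex 19.00 22.00 10.00
    endloop
  endfacet
  facet normal 0.0000 0.0000 1.0000
    outer loop
      vertex 0.00 0.00 10.00
      vertex 19.00 22.00 10.00
      vertex 0.00 22.00 10.00
    endloop
  endfacet
  facet normal 0.0000 -1.0000 0.0000
    outer loop
      vertex 0.00 0.00 0.00
      vertex 19.00 0.00 0.00
      vertex 19.00 0.00 10.00
    endloop
  endfacet
  facet normal 0.0000 -1.0000 0.0000
    outer loop
      vertex 0.00 0.00 0.00
      vertex 19.00 0.00 10.00
      vertex 0.00 0.00 10.00
    endloop
  endfacet
  facet normal 0.0000 1.0000 0.0000
    outer loop
      vertex 19.00 22.00 10.00
      vertex 19.00 22.00 0.00
      vertex 0.00 22.00 0.00
    endloop
  endfacet
  facet normal 0.0000 1.0000 0.0000
    outer loop
      vertex 0.00 22.00 10.00
      vertex 19.00 22.00 10.00
      vertex 0.00 22.00 0.00
    endloop
  endfacet
  facet normal -1.0000 0.0000 0.0000
    outer loop
      vertex 0.00 22.00 10.00
      vertex 0.00 22.00 0.00
      vertex 0.00 0.00 0.00
    endloop
  endfacet
  facet normal -1.0000 0.0000 0.0000
    outer loop
      vertex 0.00 0.00 10.00
      vertex 0.00 22.00 10.00
      vertex 0.00 0.00 0.00
    endloop
  endfacet
  facet normal 1.0000 0.0000 0.0000
    outer loop
      vertex 19.00 0.00 0.00
      vertex 19.00 22.00 0.00
      vertex 19.00 22.00 10.00
    endloop
  endfacet
  facet normal 1.0000 0.0000 0.0000
    outer loop
      vertex 19.00 0.00 0.00
      vertex 19.00 22.00 10.00
      vertex 19.00 0.00 10.00
    endloop
  endfacet
endsolid part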